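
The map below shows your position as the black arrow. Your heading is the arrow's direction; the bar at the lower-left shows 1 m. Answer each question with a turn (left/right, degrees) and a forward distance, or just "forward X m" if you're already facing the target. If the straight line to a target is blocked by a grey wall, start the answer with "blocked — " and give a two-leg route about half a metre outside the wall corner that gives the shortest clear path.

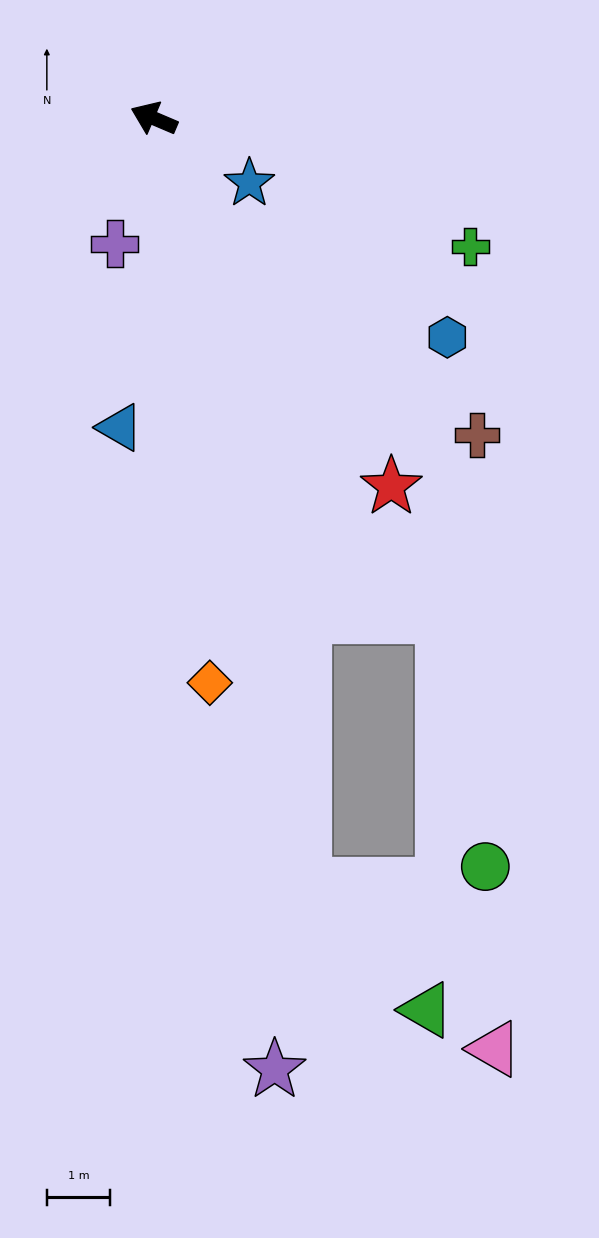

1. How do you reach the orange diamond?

turn left 119°, forward 9.0 m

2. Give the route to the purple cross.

turn left 96°, forward 2.1 m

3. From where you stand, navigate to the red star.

turn left 146°, forward 6.9 m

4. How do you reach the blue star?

turn left 169°, forward 1.8 m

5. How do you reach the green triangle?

blocked — turn left 124°, forward 12.4 m, then turn left 33°, forward 2.8 m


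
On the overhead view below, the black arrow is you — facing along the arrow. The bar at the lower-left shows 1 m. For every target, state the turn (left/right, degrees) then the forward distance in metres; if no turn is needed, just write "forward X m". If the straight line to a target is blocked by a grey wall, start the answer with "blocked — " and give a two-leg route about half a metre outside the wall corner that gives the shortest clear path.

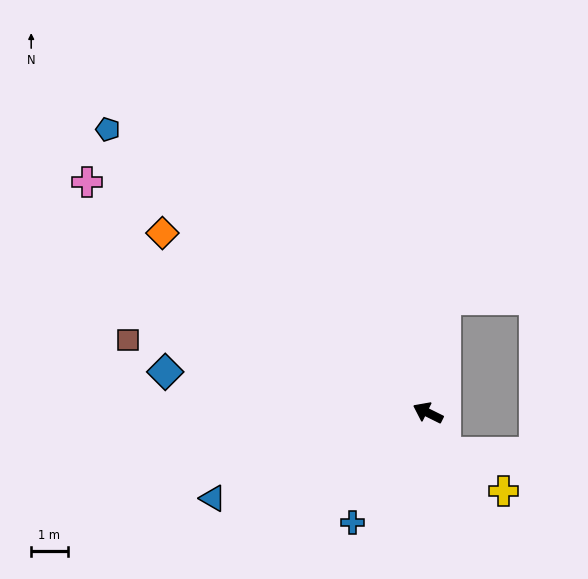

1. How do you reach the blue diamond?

turn left 18°, forward 7.3 m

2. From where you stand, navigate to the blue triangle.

turn left 48°, forward 6.3 m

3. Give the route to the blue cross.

turn left 82°, forward 3.6 m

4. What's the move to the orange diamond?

turn right 8°, forward 8.8 m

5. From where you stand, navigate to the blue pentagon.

turn right 15°, forward 11.7 m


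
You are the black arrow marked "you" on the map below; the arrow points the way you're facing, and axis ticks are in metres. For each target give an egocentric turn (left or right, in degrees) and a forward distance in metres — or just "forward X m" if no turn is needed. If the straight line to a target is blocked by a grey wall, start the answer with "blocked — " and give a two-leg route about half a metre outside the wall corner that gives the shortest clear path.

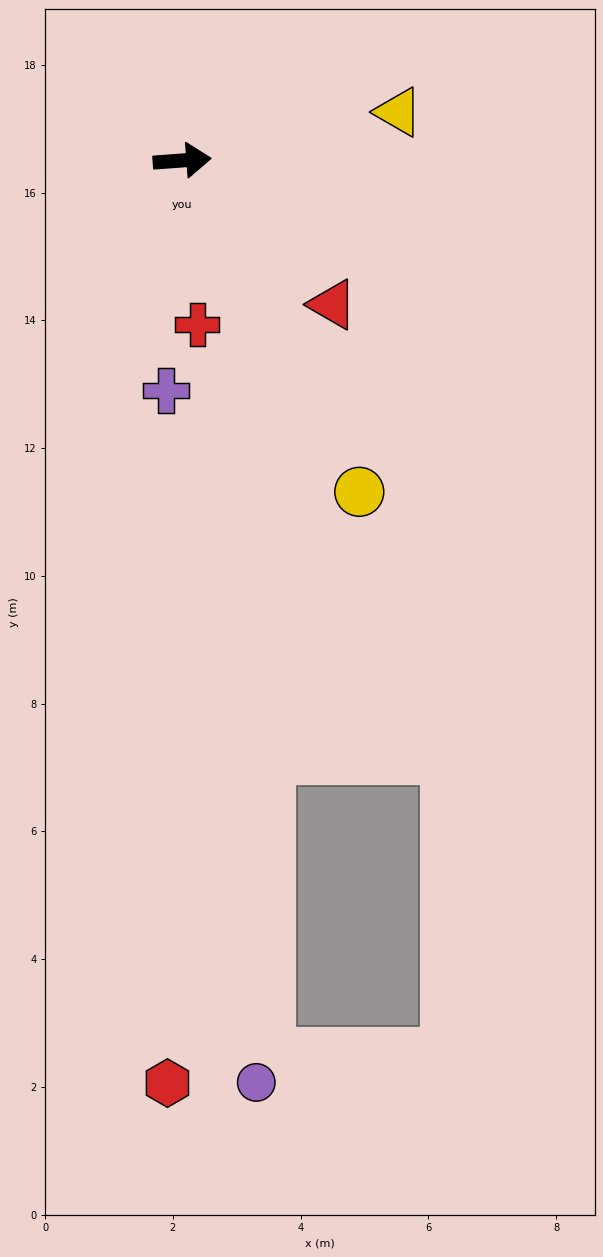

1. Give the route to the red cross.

turn right 89°, forward 2.6 m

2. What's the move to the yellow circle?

turn right 66°, forward 5.9 m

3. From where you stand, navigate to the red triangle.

turn right 48°, forward 3.3 m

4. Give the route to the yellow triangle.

turn left 8°, forward 3.5 m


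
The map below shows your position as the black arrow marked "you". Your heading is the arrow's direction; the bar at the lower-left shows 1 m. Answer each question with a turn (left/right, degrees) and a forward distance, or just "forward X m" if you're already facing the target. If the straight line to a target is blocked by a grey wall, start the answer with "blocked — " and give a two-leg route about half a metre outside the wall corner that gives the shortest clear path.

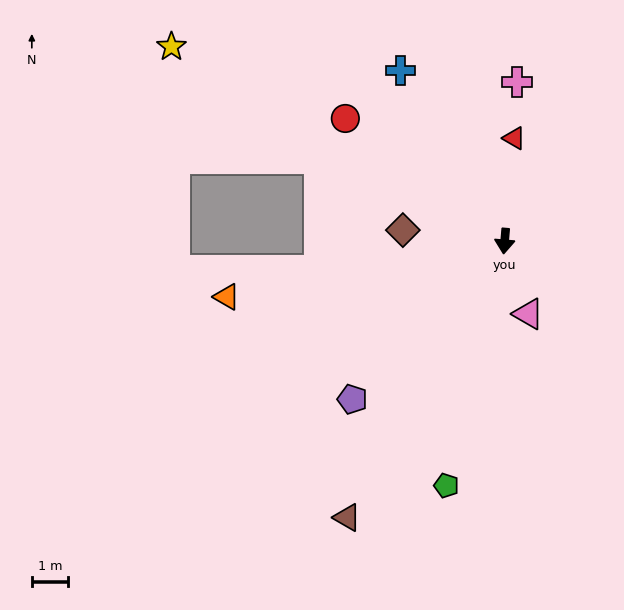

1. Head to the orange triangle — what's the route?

turn right 74°, forward 7.9 m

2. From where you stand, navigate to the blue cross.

turn right 144°, forward 5.5 m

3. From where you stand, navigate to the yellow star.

turn right 115°, forward 10.7 m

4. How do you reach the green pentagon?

turn right 9°, forward 7.0 m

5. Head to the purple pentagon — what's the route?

turn right 39°, forward 6.1 m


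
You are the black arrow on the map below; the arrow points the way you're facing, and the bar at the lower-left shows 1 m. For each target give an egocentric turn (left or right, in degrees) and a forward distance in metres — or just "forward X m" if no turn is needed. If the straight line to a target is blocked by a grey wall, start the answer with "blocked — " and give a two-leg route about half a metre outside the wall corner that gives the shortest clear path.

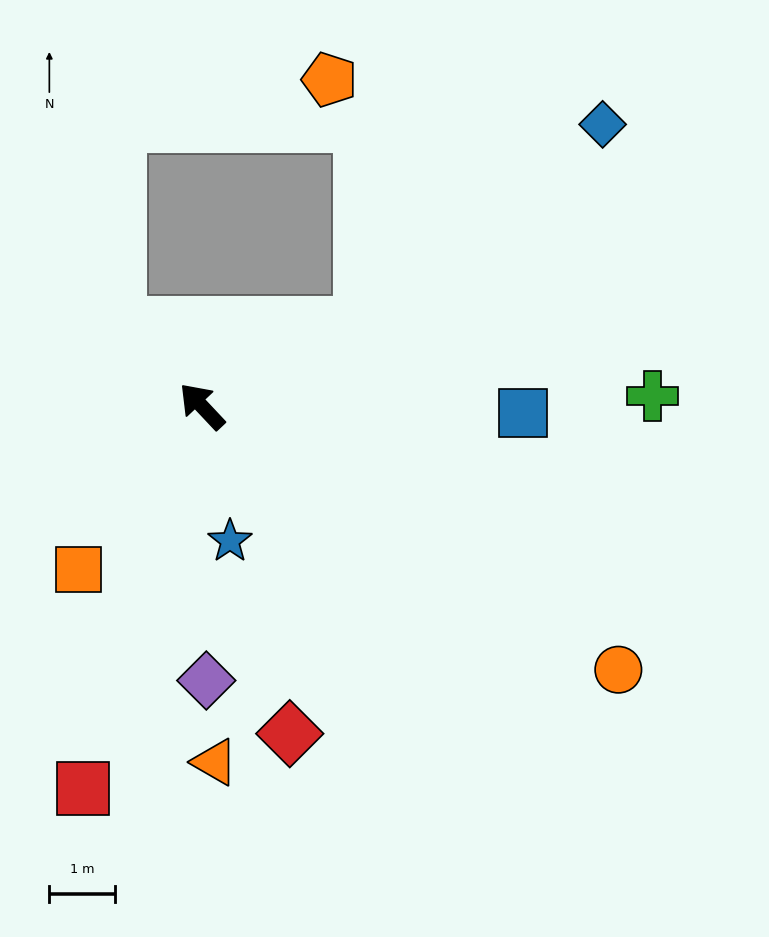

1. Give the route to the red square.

turn left 120°, forward 6.1 m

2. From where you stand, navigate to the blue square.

turn right 134°, forward 4.9 m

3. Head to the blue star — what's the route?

turn left 149°, forward 2.1 m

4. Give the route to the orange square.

turn left 100°, forward 3.1 m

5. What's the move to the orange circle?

turn right 166°, forward 7.5 m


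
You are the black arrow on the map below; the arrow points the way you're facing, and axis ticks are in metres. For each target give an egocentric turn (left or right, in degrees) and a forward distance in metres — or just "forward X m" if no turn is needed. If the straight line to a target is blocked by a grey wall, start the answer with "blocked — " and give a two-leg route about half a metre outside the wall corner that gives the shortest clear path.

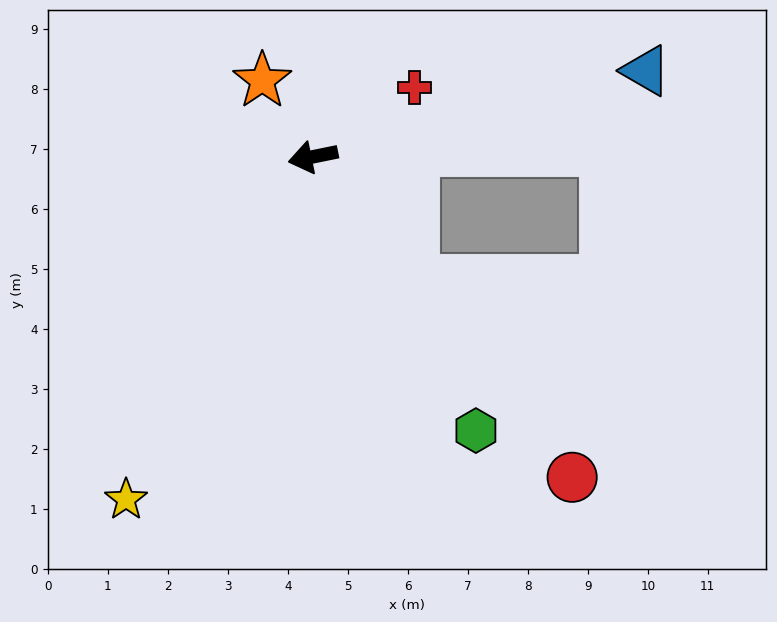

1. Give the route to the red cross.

turn right 157°, forward 2.0 m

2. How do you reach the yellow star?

turn left 50°, forward 6.5 m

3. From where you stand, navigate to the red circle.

turn left 117°, forward 6.9 m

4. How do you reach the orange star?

turn right 68°, forward 1.5 m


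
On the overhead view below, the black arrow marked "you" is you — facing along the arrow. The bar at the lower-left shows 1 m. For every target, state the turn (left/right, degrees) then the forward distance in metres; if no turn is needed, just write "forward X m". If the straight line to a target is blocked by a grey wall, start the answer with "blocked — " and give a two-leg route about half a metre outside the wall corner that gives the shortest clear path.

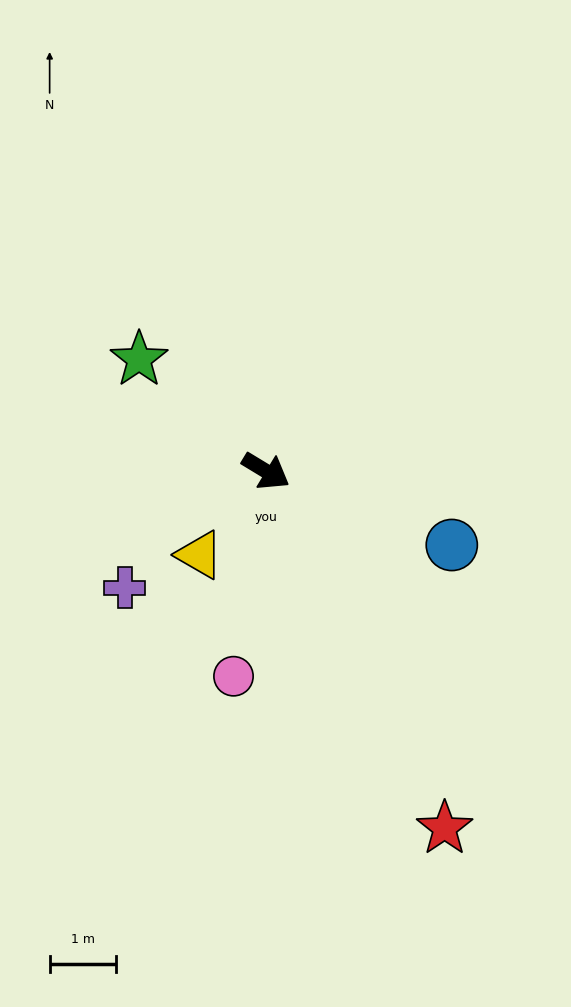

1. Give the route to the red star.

turn right 32°, forward 6.1 m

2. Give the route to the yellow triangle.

turn right 97°, forward 1.6 m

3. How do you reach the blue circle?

turn left 10°, forward 3.0 m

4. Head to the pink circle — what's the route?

turn right 68°, forward 3.1 m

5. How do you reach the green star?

turn left 170°, forward 2.6 m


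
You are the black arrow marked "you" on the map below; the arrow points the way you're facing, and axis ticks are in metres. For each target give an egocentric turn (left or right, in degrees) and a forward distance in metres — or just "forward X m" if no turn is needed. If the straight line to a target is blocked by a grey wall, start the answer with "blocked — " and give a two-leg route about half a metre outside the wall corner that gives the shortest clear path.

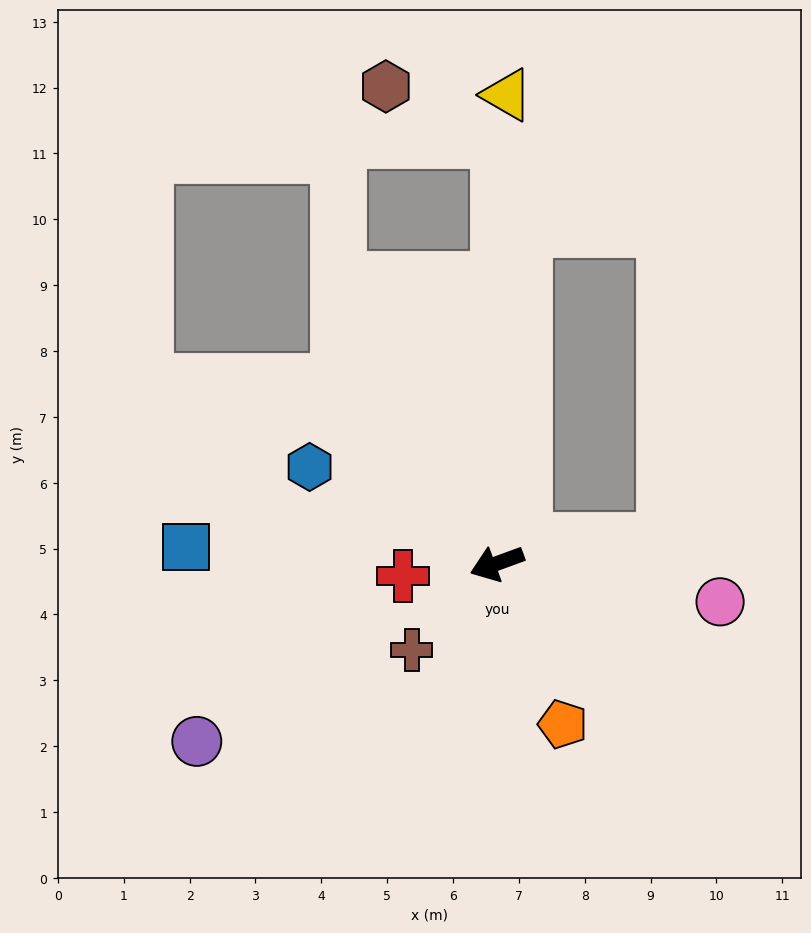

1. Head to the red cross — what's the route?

turn right 12°, forward 1.4 m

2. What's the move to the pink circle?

turn left 150°, forward 3.4 m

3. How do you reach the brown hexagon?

blocked — turn right 110°, forward 6.4 m, then turn left 65°, forward 1.9 m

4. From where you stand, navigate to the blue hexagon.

turn right 47°, forward 3.2 m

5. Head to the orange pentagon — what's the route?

turn left 92°, forward 2.6 m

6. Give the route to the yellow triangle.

turn right 111°, forward 7.1 m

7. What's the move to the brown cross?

turn left 25°, forward 1.8 m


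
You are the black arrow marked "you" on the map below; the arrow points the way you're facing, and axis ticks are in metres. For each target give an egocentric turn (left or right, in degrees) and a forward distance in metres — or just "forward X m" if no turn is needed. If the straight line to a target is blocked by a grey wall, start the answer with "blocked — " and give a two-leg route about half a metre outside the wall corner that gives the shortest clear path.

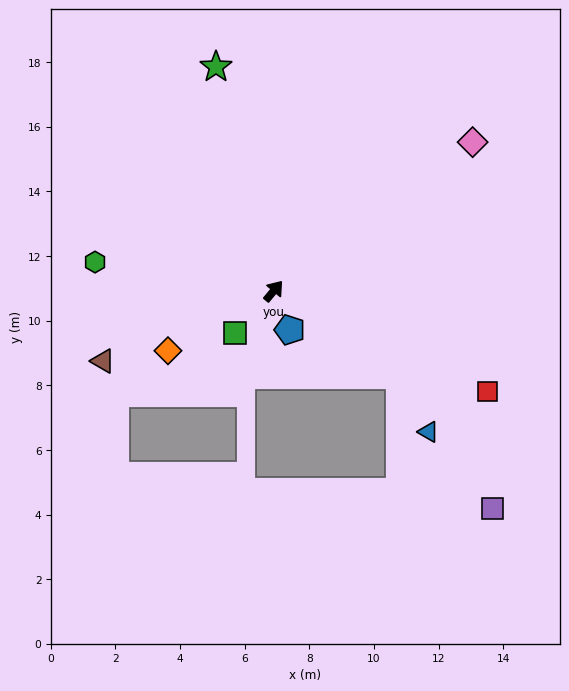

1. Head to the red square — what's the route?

turn right 75°, forward 7.3 m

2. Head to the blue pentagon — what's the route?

turn right 118°, forward 1.3 m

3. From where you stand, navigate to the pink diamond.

turn right 13°, forward 7.7 m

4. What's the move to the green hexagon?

turn left 121°, forward 5.6 m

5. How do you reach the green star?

turn left 54°, forward 7.2 m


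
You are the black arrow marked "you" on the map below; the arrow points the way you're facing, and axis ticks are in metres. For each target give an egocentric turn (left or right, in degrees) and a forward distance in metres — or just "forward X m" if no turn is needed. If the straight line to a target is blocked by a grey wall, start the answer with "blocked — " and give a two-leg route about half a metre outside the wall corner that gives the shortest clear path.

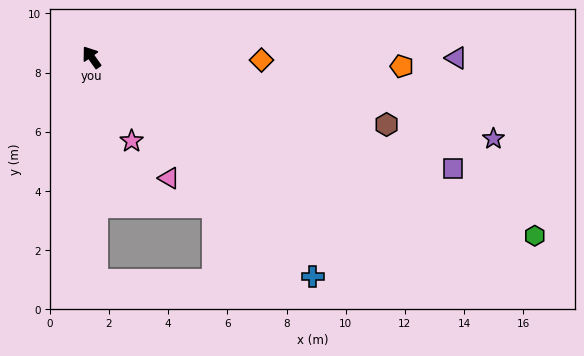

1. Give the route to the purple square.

turn right 142°, forward 12.8 m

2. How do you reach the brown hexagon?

turn right 138°, forward 10.2 m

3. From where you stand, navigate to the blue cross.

turn right 170°, forward 10.5 m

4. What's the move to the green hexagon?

turn right 147°, forward 16.2 m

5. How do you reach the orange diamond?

turn right 126°, forward 5.7 m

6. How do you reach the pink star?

turn left 170°, forward 3.1 m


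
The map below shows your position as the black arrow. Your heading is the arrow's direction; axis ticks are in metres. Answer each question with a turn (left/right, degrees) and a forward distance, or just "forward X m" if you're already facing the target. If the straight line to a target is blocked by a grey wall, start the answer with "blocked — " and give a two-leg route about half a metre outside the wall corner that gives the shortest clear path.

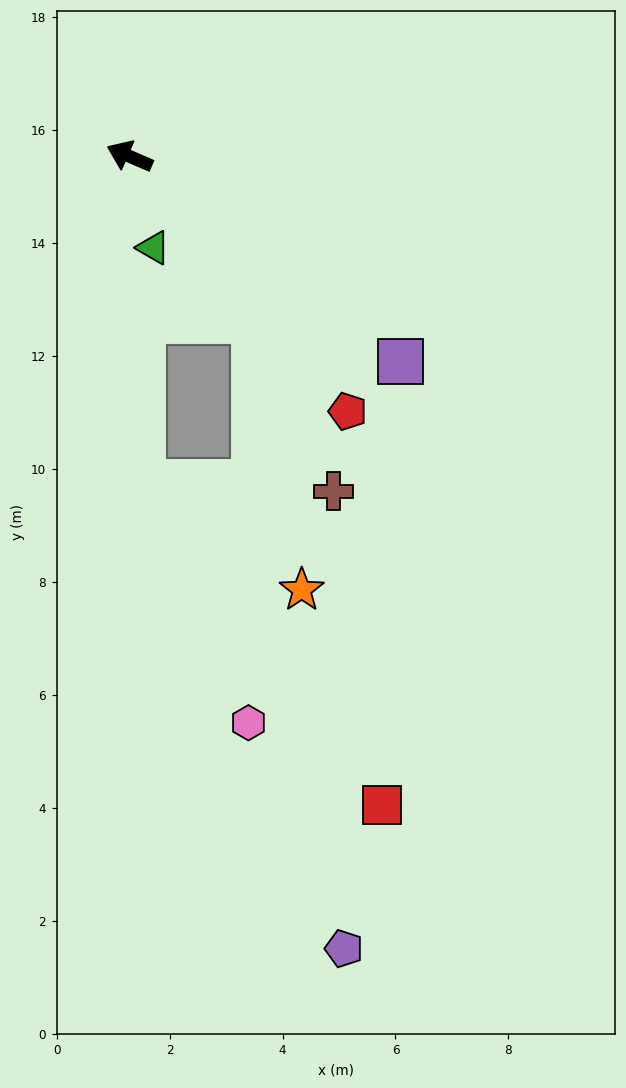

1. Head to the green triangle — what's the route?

turn left 128°, forward 1.7 m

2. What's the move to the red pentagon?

turn left 154°, forward 5.9 m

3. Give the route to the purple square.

turn left 166°, forward 6.0 m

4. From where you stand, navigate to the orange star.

blocked — turn left 151°, forward 3.7 m, then turn right 28°, forward 4.9 m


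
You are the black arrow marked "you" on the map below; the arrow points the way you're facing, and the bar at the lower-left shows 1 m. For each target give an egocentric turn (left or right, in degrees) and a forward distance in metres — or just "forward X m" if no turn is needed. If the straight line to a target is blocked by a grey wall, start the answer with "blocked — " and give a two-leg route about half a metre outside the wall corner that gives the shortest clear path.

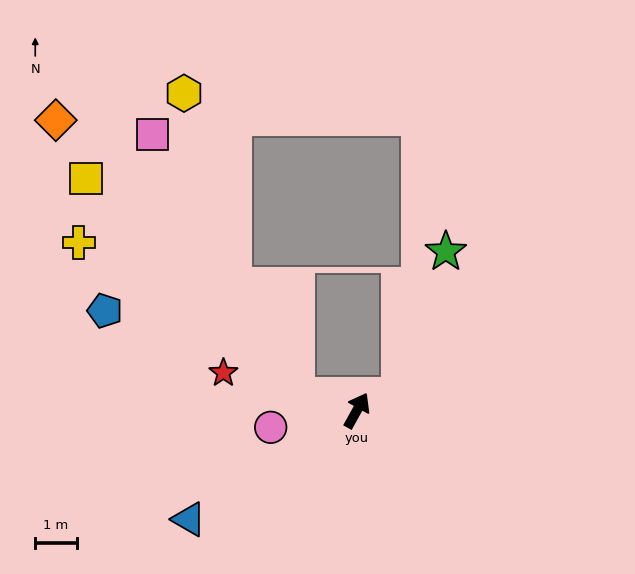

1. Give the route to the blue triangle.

turn left 152°, forward 4.8 m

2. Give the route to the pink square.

blocked — turn left 104°, forward 1.5 m, then turn right 46°, forward 7.2 m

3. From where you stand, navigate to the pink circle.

turn left 130°, forward 2.1 m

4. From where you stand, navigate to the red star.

turn left 103°, forward 3.3 m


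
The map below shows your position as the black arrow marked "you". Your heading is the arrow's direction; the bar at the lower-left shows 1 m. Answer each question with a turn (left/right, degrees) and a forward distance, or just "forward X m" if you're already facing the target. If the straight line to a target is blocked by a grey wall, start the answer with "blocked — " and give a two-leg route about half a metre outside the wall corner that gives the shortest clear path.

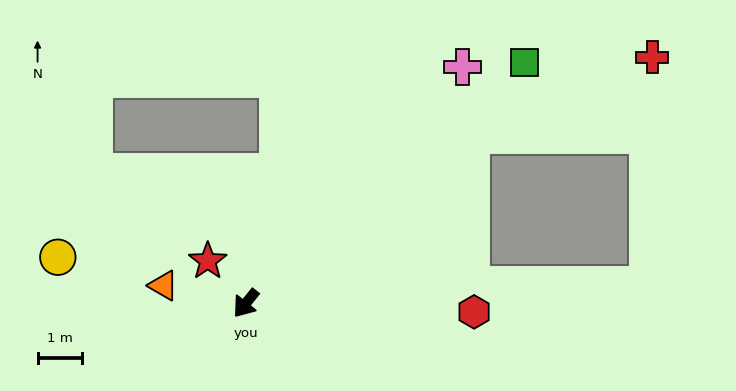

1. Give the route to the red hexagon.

turn left 126°, forward 5.1 m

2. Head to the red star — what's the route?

turn right 100°, forward 1.3 m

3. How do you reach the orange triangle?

turn right 64°, forward 1.9 m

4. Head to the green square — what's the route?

turn left 169°, forward 8.2 m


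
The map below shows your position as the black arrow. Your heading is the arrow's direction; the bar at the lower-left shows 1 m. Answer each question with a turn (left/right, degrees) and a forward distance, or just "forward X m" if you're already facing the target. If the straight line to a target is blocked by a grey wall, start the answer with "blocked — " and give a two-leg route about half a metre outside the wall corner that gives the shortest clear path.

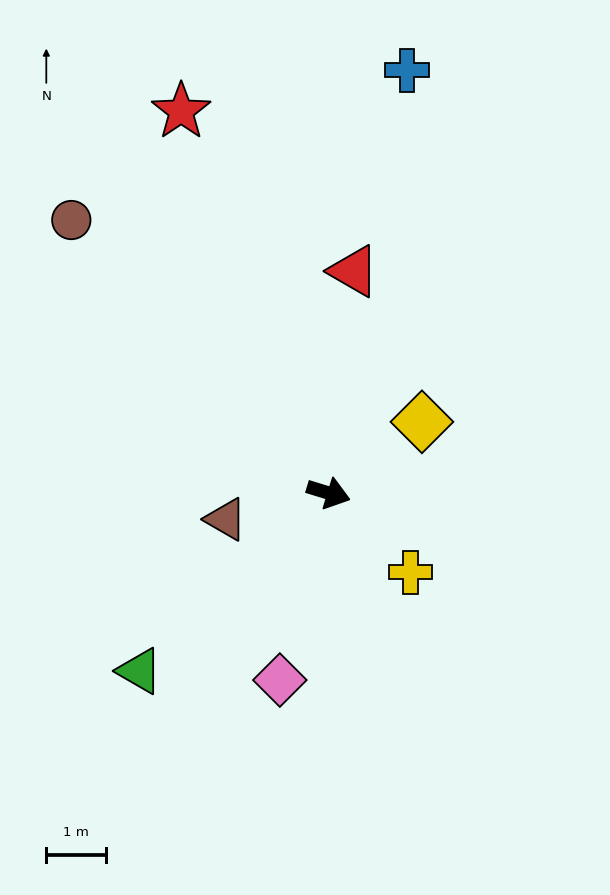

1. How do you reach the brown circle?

turn left 150°, forward 6.3 m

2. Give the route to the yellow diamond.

turn left 54°, forward 2.0 m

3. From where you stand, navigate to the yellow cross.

turn right 27°, forward 1.9 m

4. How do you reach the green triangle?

turn right 120°, forward 4.4 m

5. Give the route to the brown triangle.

turn right 149°, forward 1.8 m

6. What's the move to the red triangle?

turn left 101°, forward 3.8 m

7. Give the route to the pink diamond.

turn right 88°, forward 3.3 m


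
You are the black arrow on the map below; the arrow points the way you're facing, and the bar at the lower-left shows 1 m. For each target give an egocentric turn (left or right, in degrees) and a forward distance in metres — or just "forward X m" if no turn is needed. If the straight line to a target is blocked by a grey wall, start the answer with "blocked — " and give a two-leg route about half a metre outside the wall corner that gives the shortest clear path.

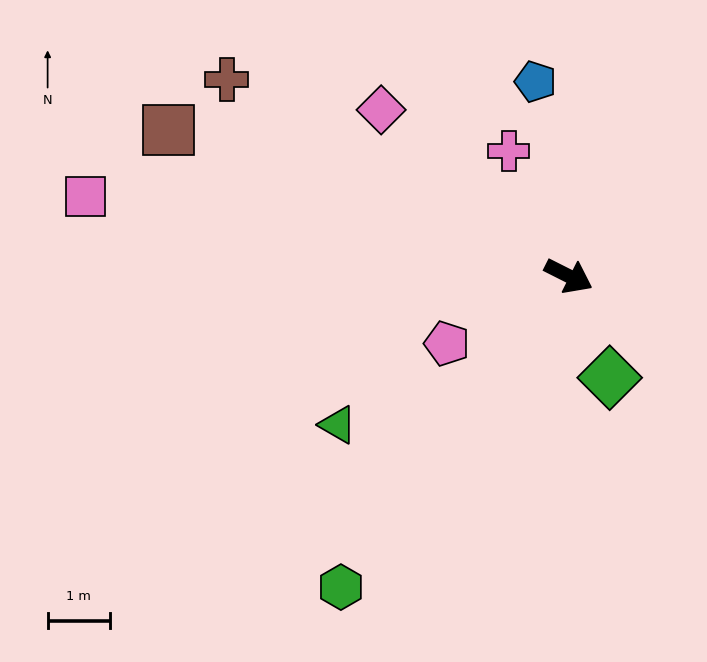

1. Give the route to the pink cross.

turn left 142°, forward 2.2 m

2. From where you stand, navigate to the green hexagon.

turn right 99°, forward 6.2 m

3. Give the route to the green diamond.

turn right 41°, forward 1.8 m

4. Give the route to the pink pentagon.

turn right 124°, forward 2.2 m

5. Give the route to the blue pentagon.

turn left 126°, forward 3.2 m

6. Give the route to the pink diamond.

turn left 165°, forward 4.0 m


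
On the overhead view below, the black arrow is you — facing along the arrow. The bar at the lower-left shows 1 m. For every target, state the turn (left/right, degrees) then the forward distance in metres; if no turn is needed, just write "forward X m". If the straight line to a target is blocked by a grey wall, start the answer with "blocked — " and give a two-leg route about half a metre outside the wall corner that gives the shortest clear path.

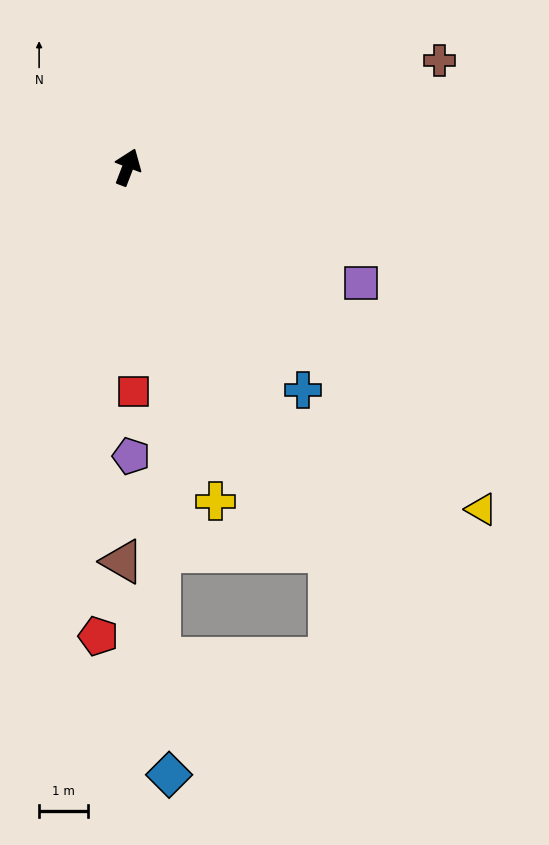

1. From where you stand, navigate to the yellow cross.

turn right 144°, forward 7.0 m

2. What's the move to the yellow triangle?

turn right 113°, forward 10.0 m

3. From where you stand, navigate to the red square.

turn right 158°, forward 4.5 m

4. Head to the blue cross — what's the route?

turn right 121°, forward 5.7 m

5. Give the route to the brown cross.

turn right 50°, forward 6.7 m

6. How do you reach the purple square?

turn right 96°, forward 5.3 m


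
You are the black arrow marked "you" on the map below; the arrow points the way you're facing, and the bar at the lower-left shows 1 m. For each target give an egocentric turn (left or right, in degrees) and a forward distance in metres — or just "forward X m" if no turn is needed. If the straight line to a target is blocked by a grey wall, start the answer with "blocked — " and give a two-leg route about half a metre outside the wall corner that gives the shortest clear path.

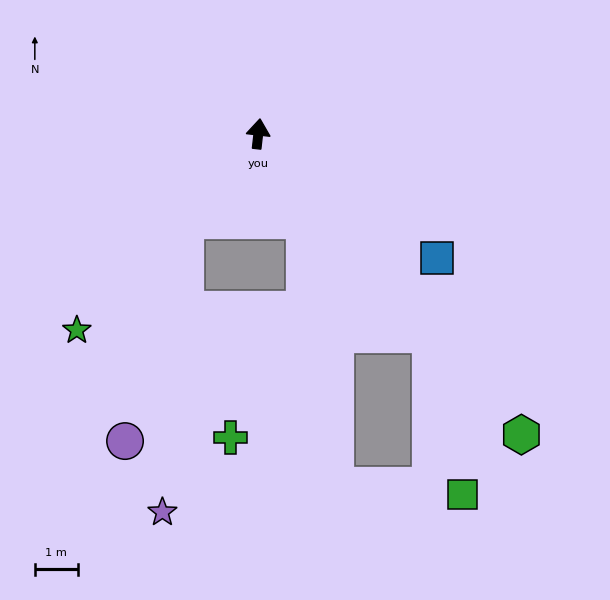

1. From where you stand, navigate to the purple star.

blocked — turn left 146°, forward 2.6 m, then turn left 36°, forward 6.8 m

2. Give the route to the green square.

blocked — turn right 133°, forward 6.2 m, then turn right 29°, forward 3.8 m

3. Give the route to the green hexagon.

turn right 132°, forward 9.3 m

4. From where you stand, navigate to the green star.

turn left 144°, forward 6.2 m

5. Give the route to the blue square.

turn right 118°, forward 5.1 m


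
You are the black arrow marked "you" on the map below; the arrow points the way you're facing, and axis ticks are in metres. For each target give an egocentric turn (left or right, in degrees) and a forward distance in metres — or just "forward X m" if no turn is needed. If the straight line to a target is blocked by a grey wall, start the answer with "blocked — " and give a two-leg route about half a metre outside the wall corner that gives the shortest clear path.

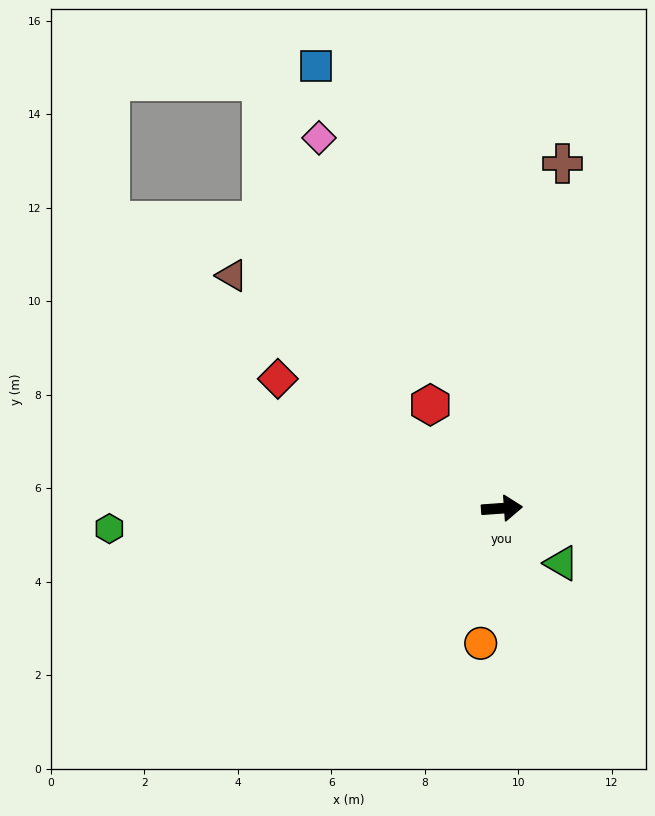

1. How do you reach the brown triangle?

turn left 135°, forward 7.6 m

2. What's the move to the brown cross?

turn left 76°, forward 7.5 m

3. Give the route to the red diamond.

turn left 146°, forward 5.5 m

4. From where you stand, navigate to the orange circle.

turn right 103°, forward 2.9 m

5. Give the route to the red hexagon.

turn left 121°, forward 2.7 m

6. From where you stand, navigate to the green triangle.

turn right 47°, forward 1.7 m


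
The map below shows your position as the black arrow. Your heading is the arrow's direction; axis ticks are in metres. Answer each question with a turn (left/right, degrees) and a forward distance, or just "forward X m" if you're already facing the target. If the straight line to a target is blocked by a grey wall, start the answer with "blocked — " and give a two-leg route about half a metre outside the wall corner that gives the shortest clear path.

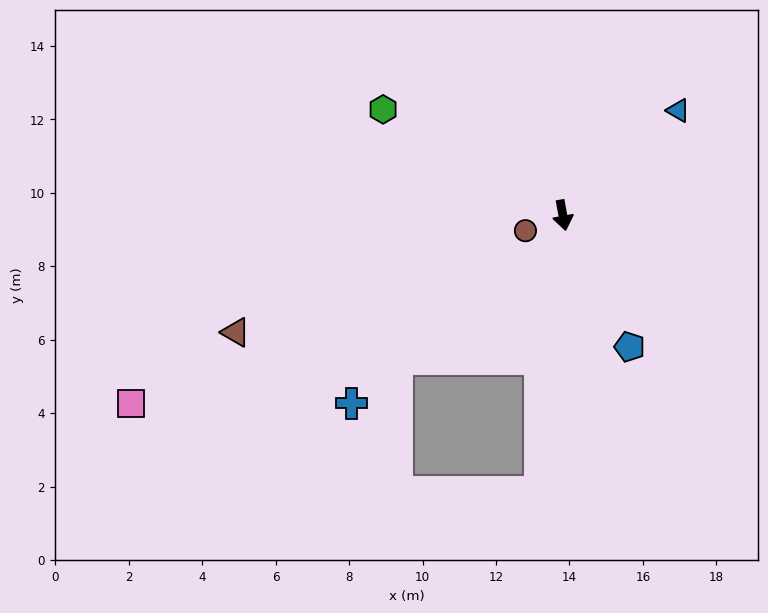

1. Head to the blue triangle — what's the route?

turn left 122°, forward 4.2 m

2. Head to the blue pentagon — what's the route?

turn left 17°, forward 4.0 m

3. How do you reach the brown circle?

turn right 78°, forward 1.1 m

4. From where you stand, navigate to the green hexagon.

turn right 131°, forward 5.7 m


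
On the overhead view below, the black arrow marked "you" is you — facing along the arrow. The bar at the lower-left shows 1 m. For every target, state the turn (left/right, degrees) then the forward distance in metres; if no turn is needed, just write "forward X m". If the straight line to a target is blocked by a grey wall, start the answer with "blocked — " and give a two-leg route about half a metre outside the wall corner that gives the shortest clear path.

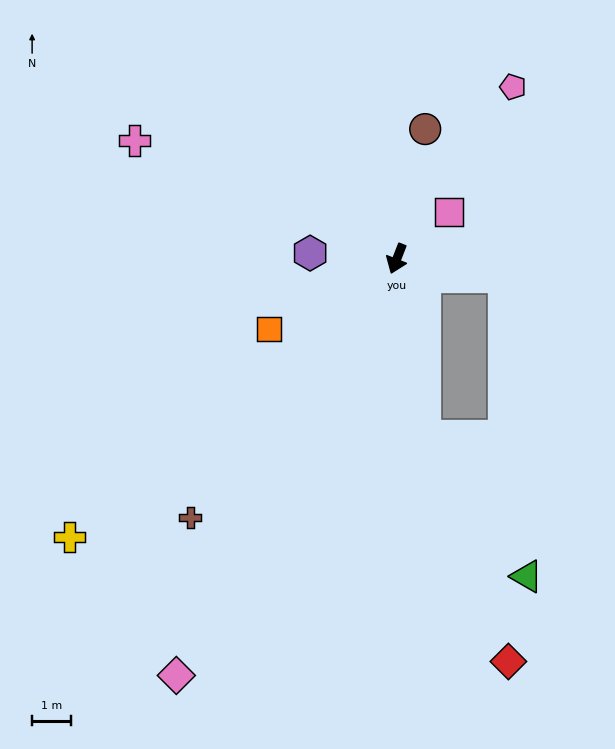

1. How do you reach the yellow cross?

turn right 28°, forward 11.1 m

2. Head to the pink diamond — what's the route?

turn right 7°, forward 12.2 m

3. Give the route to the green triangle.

blocked — turn left 30°, forward 4.6 m, then turn left 27°, forward 4.5 m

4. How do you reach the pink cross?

turn right 93°, forward 7.4 m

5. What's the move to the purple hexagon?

turn right 72°, forward 2.2 m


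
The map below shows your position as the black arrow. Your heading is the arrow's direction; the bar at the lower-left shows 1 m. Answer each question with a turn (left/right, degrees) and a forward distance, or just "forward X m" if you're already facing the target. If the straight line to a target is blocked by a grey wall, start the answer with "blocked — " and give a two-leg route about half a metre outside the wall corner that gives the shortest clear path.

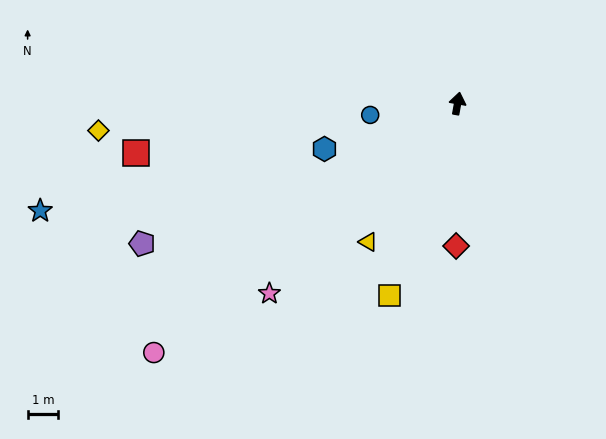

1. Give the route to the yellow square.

turn left 171°, forward 6.7 m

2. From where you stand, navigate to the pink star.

turn left 145°, forward 8.8 m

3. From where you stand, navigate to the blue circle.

turn left 108°, forward 2.9 m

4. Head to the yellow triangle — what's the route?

turn left 157°, forward 5.4 m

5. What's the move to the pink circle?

turn left 140°, forward 12.9 m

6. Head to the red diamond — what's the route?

turn right 170°, forward 4.7 m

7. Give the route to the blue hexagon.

turn left 119°, forward 4.6 m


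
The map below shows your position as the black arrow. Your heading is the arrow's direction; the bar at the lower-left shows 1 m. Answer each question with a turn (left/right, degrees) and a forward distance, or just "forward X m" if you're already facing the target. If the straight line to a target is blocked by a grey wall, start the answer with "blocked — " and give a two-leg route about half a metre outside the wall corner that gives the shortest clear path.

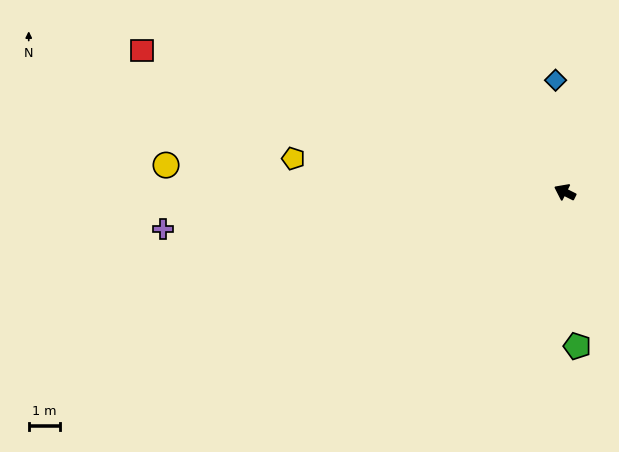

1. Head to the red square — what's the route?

turn left 8°, forward 14.4 m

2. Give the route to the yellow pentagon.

turn left 20°, forward 8.9 m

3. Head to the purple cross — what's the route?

turn left 32°, forward 13.1 m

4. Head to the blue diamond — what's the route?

turn right 59°, forward 3.6 m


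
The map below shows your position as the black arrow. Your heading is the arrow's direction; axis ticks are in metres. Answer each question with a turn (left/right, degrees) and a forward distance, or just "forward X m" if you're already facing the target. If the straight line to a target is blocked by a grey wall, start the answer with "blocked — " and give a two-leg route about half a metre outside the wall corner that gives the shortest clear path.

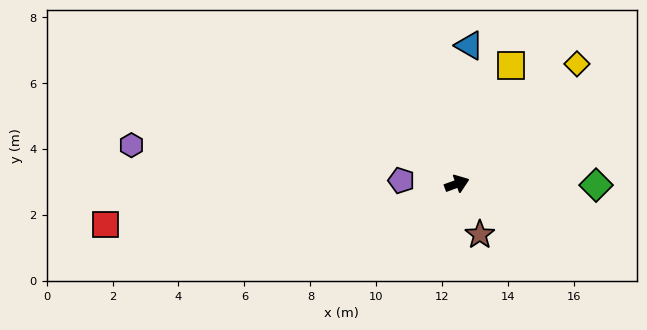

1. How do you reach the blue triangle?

turn left 65°, forward 4.2 m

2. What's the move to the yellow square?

turn left 45°, forward 3.9 m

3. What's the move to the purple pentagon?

turn left 157°, forward 1.7 m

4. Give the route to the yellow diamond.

turn left 25°, forward 5.1 m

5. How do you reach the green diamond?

turn right 21°, forward 4.2 m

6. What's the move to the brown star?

turn right 86°, forward 1.7 m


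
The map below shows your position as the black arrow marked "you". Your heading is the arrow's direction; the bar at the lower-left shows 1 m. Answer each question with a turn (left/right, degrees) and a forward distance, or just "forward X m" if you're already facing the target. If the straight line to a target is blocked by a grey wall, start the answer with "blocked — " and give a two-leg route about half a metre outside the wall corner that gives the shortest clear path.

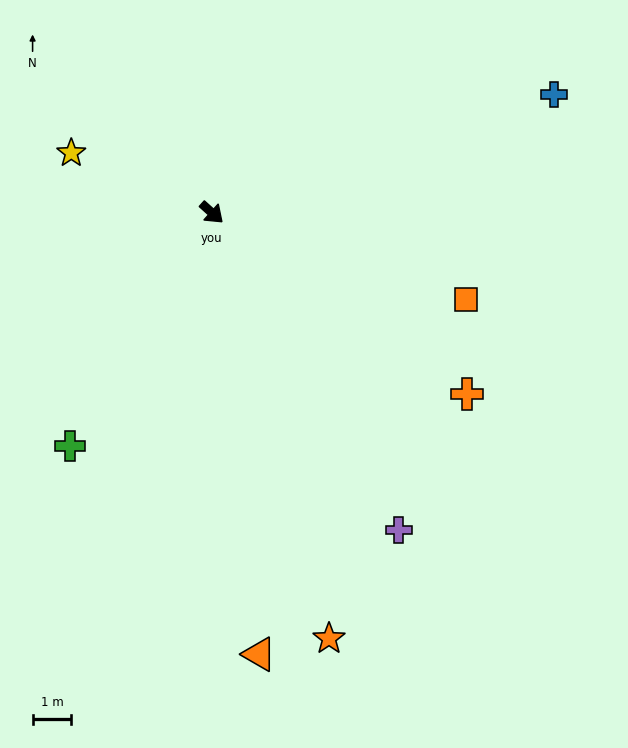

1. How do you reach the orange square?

turn left 23°, forward 7.0 m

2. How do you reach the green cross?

turn right 79°, forward 7.1 m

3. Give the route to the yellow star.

turn right 161°, forward 4.0 m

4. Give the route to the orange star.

turn right 33°, forward 11.4 m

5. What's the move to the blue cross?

turn left 61°, forward 9.4 m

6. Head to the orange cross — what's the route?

turn left 7°, forward 8.1 m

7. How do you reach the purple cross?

turn right 18°, forward 9.5 m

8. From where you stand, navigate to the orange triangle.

turn right 42°, forward 11.5 m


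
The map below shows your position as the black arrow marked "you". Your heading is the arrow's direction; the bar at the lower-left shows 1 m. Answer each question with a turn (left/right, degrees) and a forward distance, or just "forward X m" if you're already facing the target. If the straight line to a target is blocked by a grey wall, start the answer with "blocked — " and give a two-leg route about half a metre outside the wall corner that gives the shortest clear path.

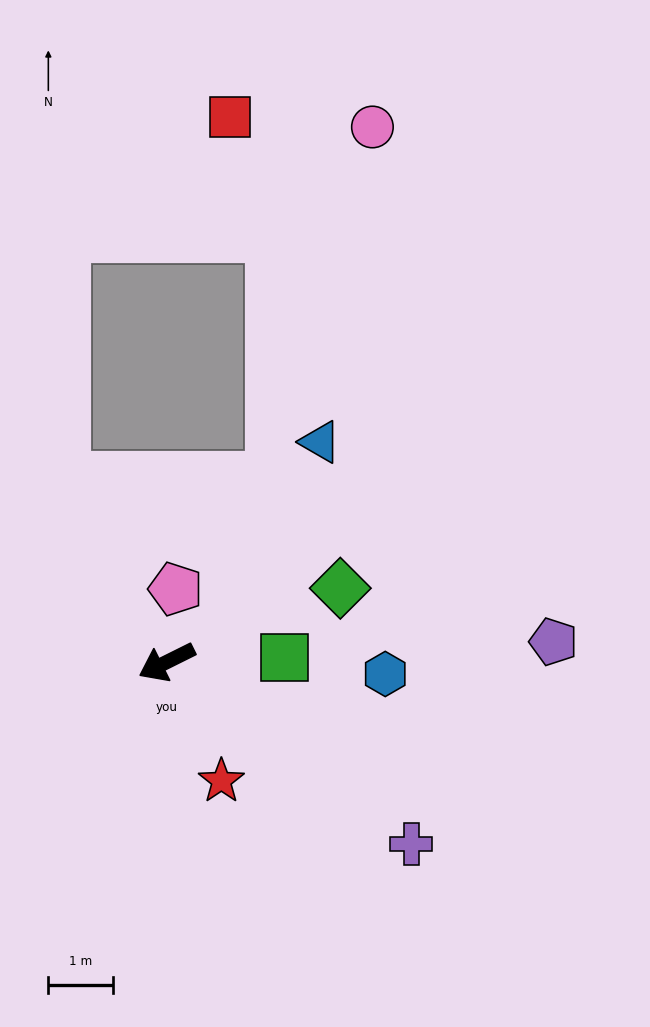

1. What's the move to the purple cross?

turn left 117°, forward 4.7 m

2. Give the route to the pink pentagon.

turn right 123°, forward 1.1 m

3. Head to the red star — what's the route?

turn left 88°, forward 2.0 m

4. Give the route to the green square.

turn left 156°, forward 1.8 m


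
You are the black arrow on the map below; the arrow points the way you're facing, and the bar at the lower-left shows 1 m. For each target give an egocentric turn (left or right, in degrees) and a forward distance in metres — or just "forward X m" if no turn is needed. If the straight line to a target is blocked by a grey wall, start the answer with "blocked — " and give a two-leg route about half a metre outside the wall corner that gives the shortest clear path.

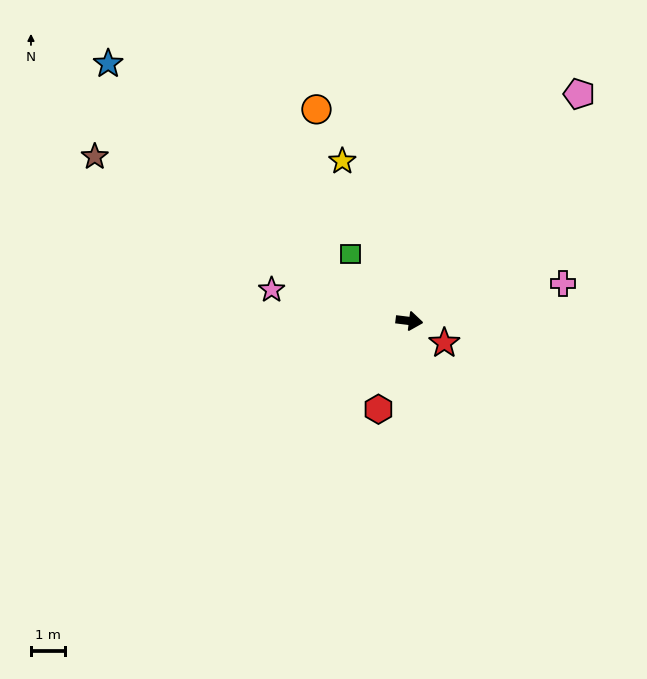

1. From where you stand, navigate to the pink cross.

turn left 21°, forward 4.7 m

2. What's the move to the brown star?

turn left 159°, forward 10.6 m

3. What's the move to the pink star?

turn left 174°, forward 4.2 m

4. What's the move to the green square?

turn left 138°, forward 2.7 m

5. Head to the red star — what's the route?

turn right 25°, forward 1.2 m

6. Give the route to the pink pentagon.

turn left 60°, forward 8.4 m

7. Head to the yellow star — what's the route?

turn left 120°, forward 5.2 m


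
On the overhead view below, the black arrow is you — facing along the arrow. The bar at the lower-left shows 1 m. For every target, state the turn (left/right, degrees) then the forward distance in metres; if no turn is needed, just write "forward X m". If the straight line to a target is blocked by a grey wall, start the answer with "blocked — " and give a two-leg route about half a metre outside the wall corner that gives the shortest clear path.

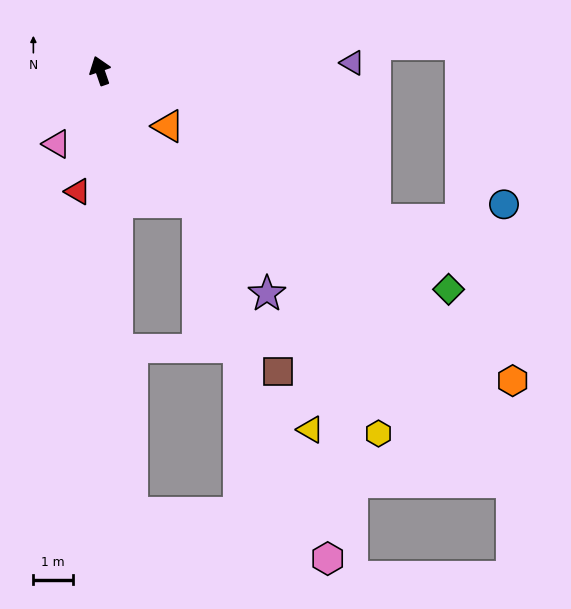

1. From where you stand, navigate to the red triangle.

turn left 151°, forward 3.1 m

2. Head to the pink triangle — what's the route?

turn left 130°, forward 2.2 m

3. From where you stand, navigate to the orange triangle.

turn right 148°, forward 2.2 m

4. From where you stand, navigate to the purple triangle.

turn right 107°, forward 6.4 m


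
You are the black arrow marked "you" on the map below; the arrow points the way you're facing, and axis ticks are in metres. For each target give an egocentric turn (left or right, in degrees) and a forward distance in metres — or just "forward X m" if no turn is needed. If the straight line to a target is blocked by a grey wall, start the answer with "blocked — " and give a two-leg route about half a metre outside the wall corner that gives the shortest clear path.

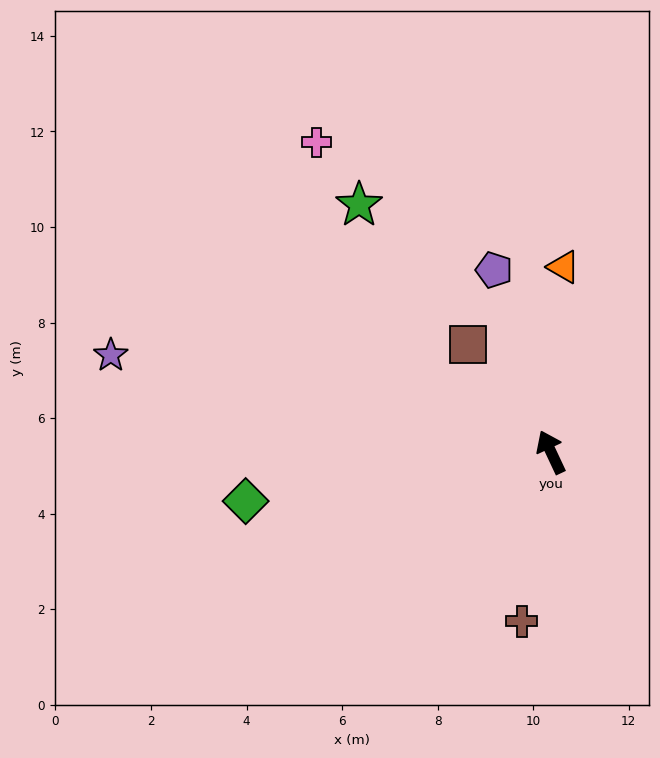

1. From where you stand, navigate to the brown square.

turn left 13°, forward 2.8 m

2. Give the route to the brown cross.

turn left 145°, forward 3.6 m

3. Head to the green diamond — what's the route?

turn left 74°, forward 6.5 m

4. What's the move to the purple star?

turn left 52°, forward 9.4 m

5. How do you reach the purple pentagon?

turn right 8°, forward 4.0 m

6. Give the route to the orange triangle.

turn right 29°, forward 3.9 m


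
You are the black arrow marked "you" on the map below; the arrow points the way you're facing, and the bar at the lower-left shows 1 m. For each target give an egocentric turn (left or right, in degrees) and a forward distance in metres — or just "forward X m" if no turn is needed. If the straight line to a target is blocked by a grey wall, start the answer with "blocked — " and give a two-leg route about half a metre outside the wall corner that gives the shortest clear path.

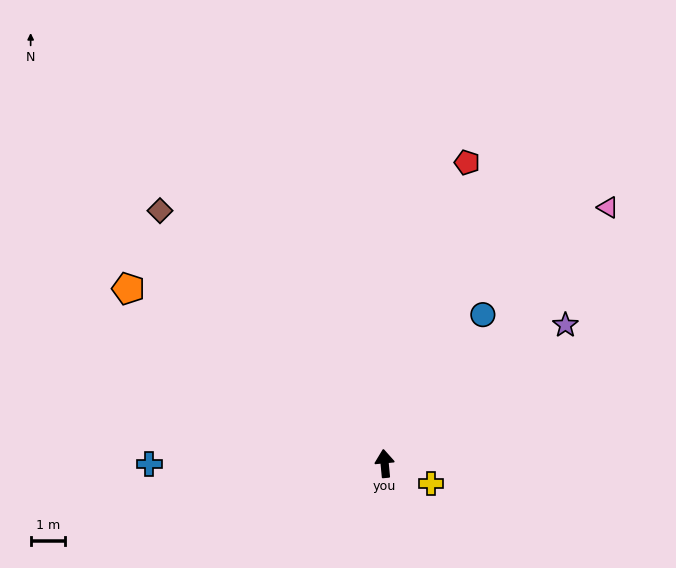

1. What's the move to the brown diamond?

turn left 36°, forward 9.9 m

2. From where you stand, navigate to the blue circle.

turn right 39°, forward 5.2 m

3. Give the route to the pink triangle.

turn right 46°, forward 9.9 m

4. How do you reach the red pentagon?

turn right 21°, forward 9.1 m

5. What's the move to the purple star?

turn right 58°, forward 6.6 m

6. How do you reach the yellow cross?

turn right 119°, forward 1.5 m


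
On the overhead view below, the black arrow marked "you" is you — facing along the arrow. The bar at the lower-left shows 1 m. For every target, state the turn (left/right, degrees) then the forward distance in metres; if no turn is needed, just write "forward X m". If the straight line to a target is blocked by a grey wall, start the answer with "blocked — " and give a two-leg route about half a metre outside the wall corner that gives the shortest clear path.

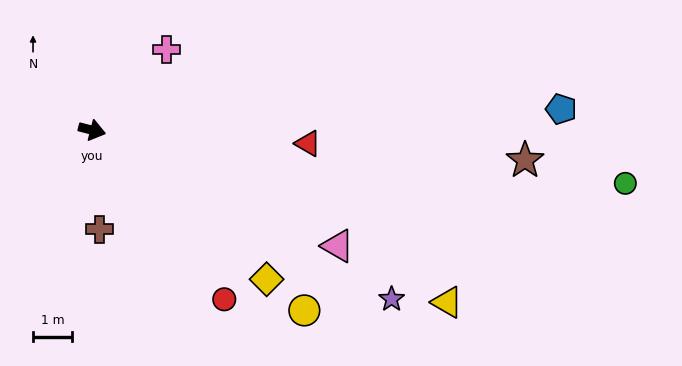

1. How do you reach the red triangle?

turn left 11°, forward 5.6 m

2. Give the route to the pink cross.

turn left 62°, forward 2.8 m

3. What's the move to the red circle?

turn right 38°, forward 5.6 m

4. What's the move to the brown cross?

turn right 71°, forward 2.6 m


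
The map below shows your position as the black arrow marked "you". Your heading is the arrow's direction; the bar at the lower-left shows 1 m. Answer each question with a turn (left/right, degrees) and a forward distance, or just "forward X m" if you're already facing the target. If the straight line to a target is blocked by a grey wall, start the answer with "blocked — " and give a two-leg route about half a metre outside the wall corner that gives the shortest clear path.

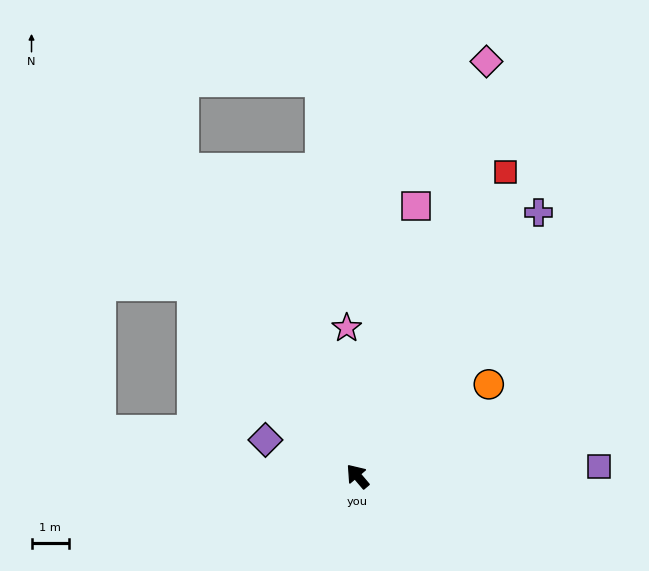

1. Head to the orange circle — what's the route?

turn right 95°, forward 4.3 m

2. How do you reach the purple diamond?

turn left 28°, forward 2.6 m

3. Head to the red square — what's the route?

turn right 66°, forward 9.0 m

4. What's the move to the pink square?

turn right 53°, forward 7.4 m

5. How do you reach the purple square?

turn right 128°, forward 6.5 m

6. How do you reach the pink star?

turn right 36°, forward 4.0 m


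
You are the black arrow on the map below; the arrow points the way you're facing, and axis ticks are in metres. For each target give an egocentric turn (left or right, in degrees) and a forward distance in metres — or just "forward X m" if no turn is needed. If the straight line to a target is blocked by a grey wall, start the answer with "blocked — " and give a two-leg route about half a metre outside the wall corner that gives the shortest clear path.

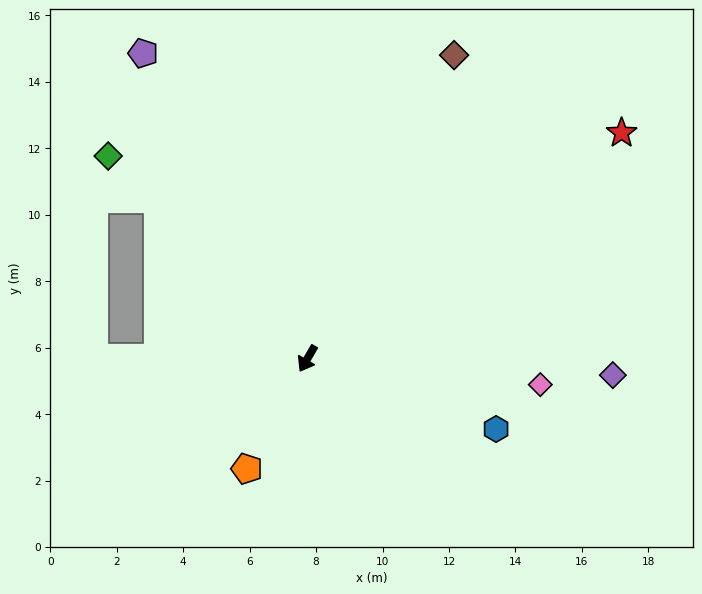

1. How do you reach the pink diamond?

turn left 114°, forward 7.1 m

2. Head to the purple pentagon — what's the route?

turn right 121°, forward 10.4 m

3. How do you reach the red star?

turn left 156°, forward 11.6 m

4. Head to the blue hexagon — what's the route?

turn left 100°, forward 6.1 m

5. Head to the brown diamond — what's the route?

turn right 176°, forward 10.1 m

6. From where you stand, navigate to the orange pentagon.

forward 3.8 m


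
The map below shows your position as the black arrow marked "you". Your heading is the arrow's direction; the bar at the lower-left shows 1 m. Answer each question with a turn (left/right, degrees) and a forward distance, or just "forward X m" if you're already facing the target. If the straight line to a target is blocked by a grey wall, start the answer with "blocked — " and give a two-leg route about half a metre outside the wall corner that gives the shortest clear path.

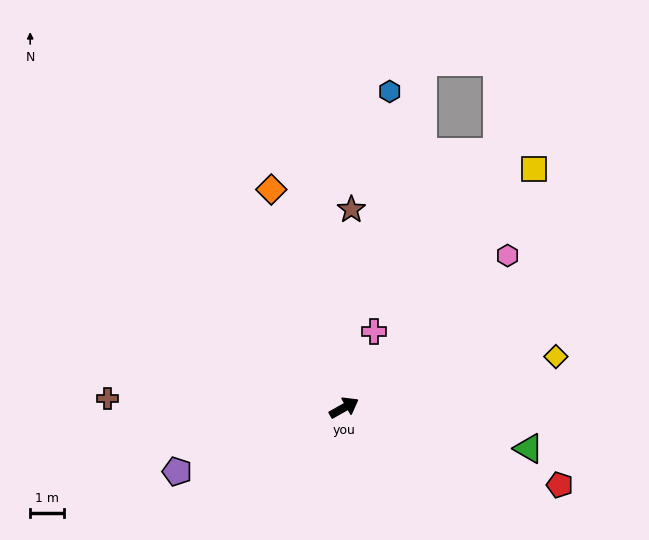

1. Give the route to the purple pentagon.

turn left 171°, forward 5.3 m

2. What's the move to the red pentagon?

turn right 49°, forward 6.8 m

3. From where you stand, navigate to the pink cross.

turn left 39°, forward 2.4 m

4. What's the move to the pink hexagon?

turn left 13°, forward 6.6 m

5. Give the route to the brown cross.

turn left 148°, forward 7.0 m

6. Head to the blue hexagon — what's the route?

turn left 52°, forward 9.5 m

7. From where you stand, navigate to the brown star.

turn left 58°, forward 5.9 m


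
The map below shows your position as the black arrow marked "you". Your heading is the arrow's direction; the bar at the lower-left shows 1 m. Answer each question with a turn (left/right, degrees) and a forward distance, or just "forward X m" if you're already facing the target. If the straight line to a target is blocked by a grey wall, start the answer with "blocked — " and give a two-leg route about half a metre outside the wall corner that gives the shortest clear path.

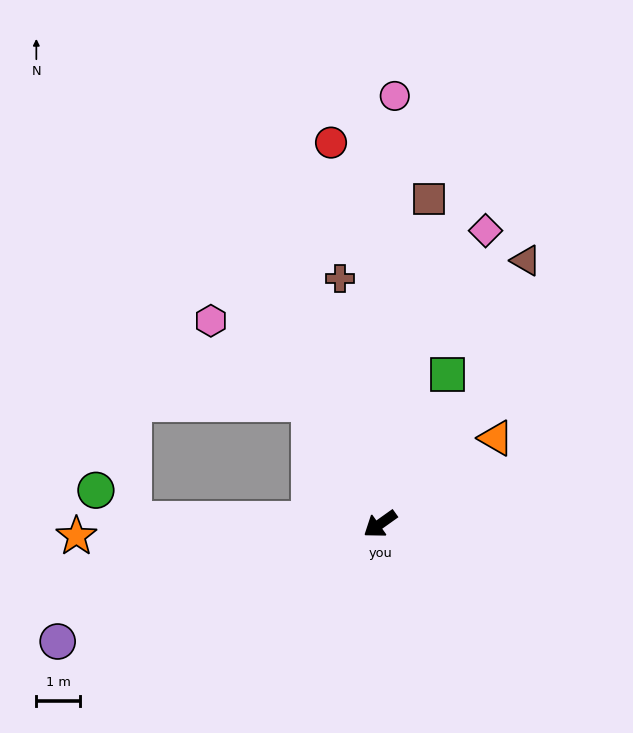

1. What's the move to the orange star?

turn right 33°, forward 7.0 m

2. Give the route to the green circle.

blocked — turn right 36°, forward 5.7 m, then turn right 37°, forward 1.1 m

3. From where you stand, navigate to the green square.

turn right 150°, forward 3.8 m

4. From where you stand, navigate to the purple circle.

turn right 15°, forward 7.9 m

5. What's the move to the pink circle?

turn right 127°, forward 9.9 m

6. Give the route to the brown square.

turn right 134°, forward 7.6 m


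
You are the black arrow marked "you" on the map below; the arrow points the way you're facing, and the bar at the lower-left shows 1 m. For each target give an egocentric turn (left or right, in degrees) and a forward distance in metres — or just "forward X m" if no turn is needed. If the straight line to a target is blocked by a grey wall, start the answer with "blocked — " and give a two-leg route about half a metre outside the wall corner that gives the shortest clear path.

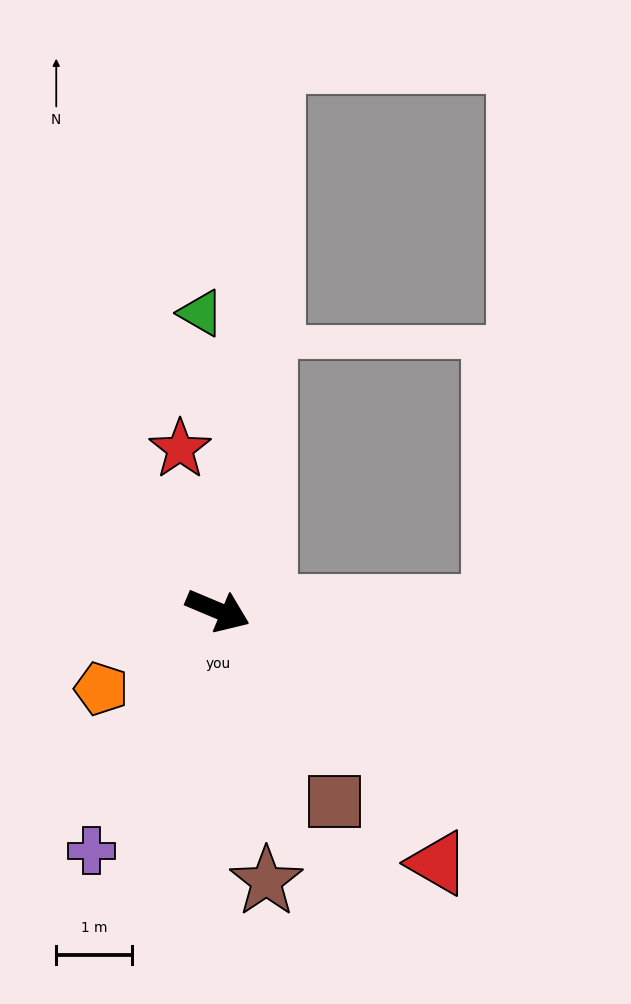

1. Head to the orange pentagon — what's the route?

turn right 123°, forward 1.9 m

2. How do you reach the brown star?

turn right 57°, forward 3.6 m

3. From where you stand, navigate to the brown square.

turn right 36°, forward 3.0 m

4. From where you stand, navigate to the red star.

turn left 126°, forward 2.2 m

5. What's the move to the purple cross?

turn right 95°, forward 3.6 m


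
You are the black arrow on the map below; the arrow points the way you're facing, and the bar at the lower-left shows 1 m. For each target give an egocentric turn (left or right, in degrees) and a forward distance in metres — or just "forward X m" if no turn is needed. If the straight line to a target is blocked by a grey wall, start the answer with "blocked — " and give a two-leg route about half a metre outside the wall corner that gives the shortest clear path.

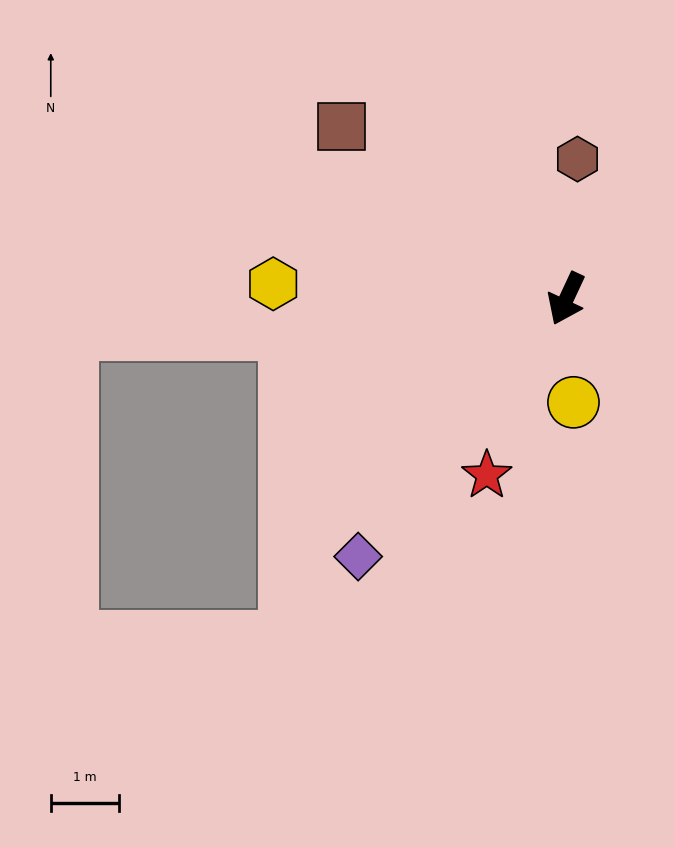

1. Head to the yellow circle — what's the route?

turn left 29°, forward 1.5 m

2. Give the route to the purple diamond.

turn right 14°, forward 4.8 m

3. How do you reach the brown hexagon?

turn right 160°, forward 2.1 m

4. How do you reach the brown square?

turn right 102°, forward 4.1 m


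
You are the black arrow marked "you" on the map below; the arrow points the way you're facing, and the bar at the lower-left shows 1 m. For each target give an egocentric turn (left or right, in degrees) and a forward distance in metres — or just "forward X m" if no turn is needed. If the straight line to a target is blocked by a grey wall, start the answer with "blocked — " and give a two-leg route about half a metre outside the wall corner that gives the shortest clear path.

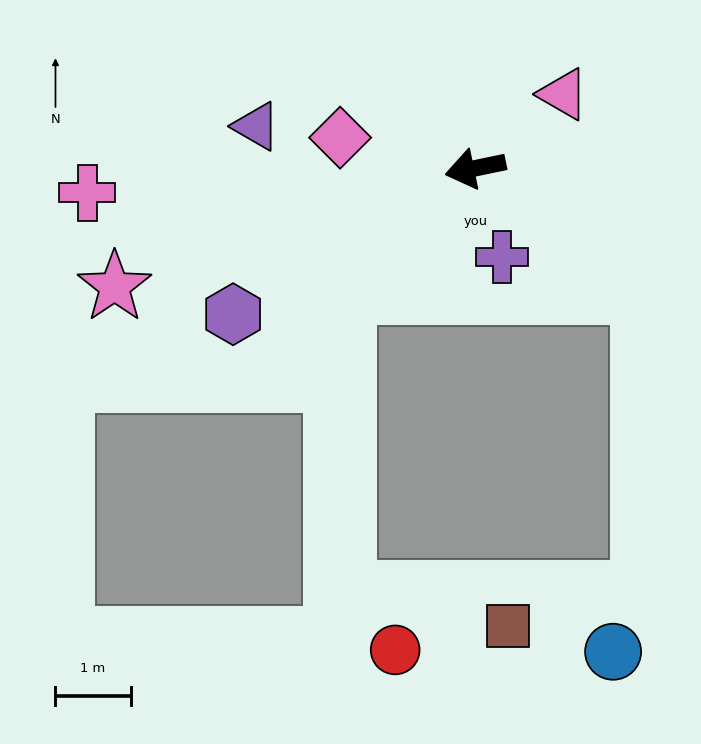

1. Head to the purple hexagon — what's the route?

turn left 19°, forward 3.8 m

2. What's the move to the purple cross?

turn left 95°, forward 1.2 m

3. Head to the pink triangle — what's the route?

turn right 152°, forward 1.5 m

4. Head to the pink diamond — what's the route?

turn right 24°, forward 1.8 m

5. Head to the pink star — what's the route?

turn left 6°, forward 5.1 m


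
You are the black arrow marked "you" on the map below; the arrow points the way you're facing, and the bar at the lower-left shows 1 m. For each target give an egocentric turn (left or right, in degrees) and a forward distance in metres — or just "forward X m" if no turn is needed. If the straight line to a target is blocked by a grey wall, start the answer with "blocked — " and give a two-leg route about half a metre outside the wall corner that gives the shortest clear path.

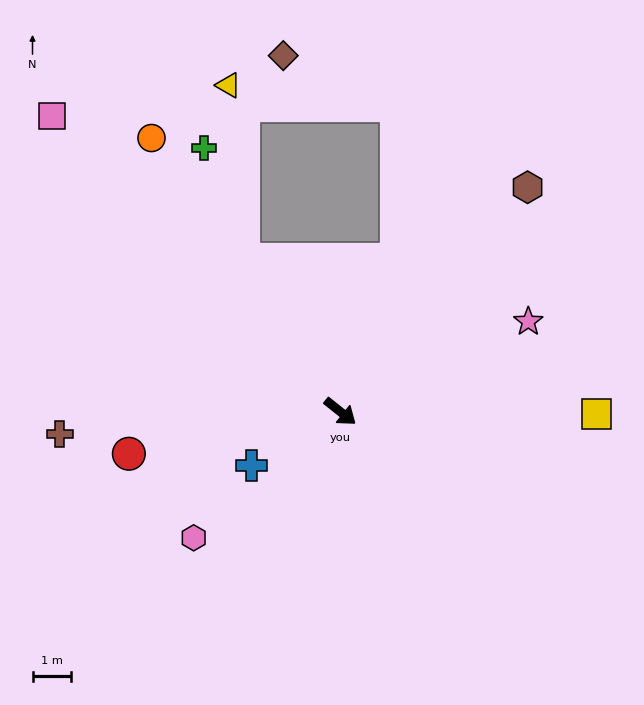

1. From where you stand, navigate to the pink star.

turn left 64°, forward 5.4 m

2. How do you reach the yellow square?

turn left 38°, forward 6.6 m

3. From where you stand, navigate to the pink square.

turn left 173°, forward 10.6 m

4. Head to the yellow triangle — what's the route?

blocked — turn left 161°, forward 4.6 m, then turn right 27°, forward 4.5 m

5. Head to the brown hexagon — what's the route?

turn left 89°, forward 7.5 m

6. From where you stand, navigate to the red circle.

turn right 130°, forward 5.5 m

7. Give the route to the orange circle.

turn left 163°, forward 8.5 m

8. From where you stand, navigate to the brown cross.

turn right 137°, forward 7.2 m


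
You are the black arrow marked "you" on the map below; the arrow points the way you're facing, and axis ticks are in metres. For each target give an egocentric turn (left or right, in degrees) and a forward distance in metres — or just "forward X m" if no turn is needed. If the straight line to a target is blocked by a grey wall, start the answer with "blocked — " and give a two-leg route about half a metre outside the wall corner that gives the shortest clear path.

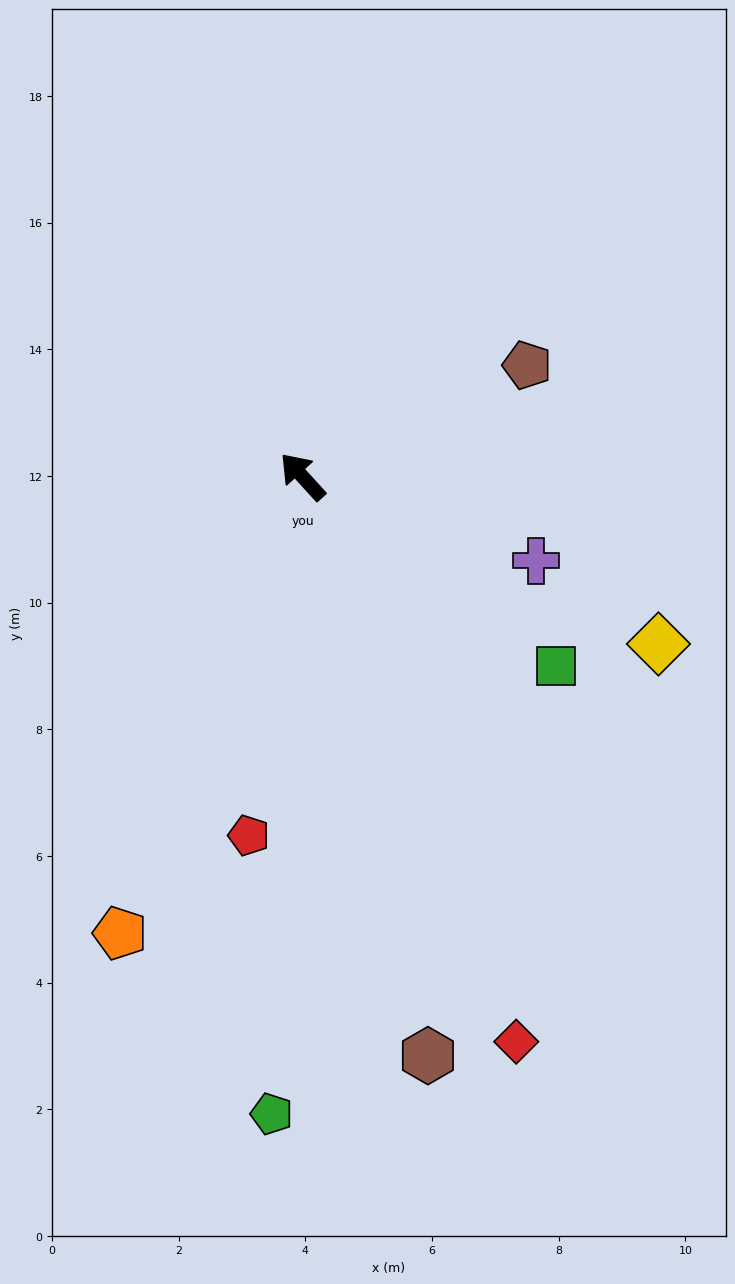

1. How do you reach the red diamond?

turn left 158°, forward 9.5 m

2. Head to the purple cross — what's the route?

turn right 152°, forward 3.9 m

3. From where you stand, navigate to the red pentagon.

turn left 129°, forward 5.7 m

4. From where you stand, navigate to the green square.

turn right 169°, forward 5.0 m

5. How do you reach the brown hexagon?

turn left 150°, forward 9.4 m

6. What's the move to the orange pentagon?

turn left 116°, forward 7.8 m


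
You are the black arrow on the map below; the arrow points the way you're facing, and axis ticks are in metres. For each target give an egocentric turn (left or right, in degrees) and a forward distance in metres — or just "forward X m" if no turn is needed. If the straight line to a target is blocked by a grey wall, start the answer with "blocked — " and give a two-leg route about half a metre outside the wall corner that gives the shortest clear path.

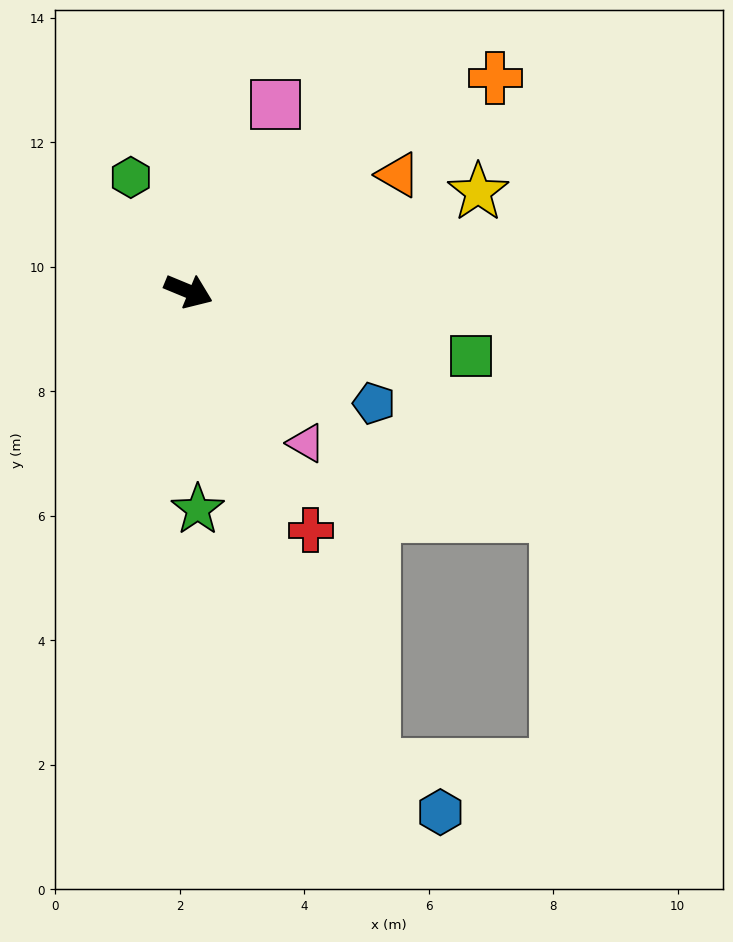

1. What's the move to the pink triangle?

turn right 30°, forward 3.1 m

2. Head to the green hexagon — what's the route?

turn left 139°, forward 2.1 m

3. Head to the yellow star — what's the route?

turn left 41°, forward 4.9 m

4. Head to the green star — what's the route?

turn right 65°, forward 3.5 m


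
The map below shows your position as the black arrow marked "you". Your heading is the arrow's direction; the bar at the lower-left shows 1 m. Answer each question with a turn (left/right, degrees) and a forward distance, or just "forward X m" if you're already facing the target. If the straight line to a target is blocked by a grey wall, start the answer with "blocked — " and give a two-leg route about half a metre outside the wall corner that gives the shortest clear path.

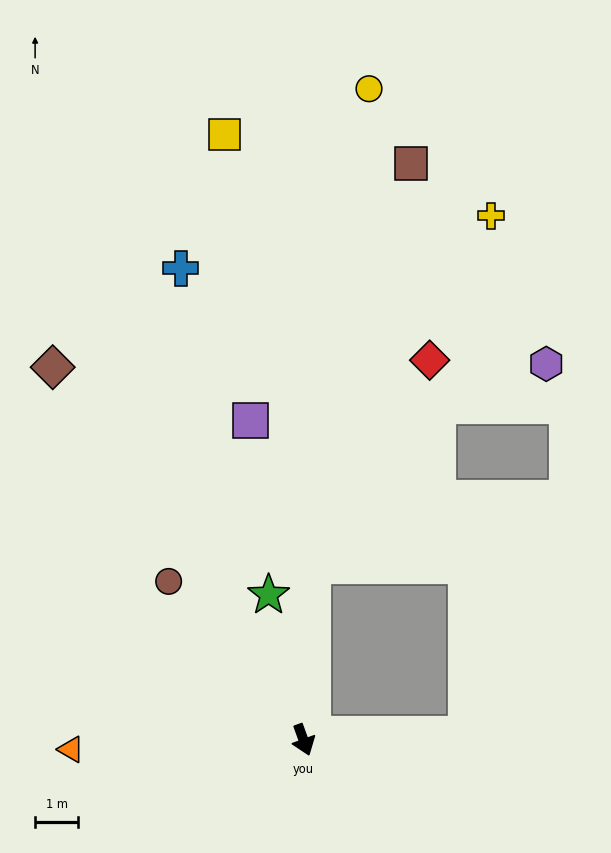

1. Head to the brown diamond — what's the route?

turn right 166°, forward 10.4 m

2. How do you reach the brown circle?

turn right 160°, forward 4.8 m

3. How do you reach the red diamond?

blocked — turn left 157°, forward 4.0 m, then turn right 27°, forward 5.5 m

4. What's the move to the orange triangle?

turn right 108°, forward 5.4 m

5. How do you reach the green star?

turn left 174°, forward 3.5 m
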